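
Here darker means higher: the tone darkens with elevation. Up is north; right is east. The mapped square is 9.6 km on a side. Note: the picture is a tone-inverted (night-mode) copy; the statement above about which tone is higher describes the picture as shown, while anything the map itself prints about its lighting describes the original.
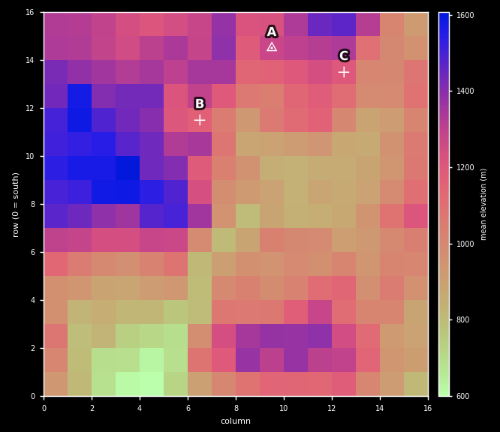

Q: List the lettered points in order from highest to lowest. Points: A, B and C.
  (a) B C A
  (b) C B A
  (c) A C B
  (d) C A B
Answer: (c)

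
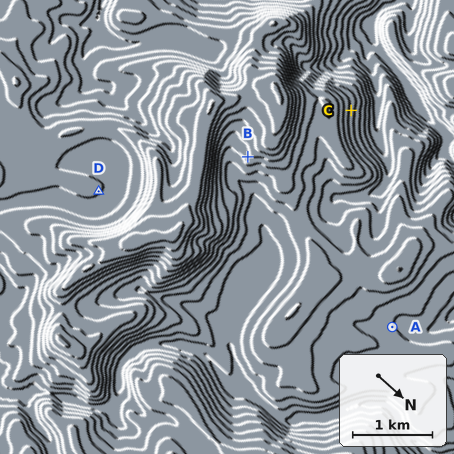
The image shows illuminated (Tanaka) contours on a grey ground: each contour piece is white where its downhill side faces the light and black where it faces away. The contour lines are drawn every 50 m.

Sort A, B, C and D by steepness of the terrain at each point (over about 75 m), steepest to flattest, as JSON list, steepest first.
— ["C", "B", "A", "D"]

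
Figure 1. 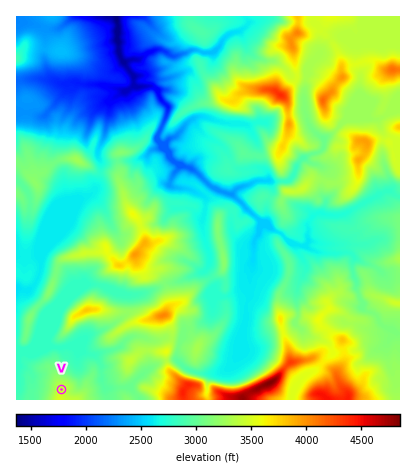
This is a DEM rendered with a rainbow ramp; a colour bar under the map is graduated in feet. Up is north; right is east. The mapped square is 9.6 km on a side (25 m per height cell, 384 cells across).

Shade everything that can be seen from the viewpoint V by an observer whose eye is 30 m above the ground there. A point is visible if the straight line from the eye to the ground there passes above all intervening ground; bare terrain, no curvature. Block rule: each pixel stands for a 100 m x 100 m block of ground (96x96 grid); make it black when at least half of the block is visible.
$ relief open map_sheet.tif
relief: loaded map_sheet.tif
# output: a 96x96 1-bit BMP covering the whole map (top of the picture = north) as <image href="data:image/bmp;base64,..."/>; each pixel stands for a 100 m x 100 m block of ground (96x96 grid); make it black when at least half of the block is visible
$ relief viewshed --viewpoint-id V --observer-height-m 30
<image width="96" height="96" href="data:image/bmp;base64,Qk2+BAAAAAAAAD4AAAAoAAAAYAAAAGAAAAABAAEAAAAAAIAEAAATCwAAEwsAAAIAAAAAAAAA////AAAAAAD//wPx/8AAAAAAAAD//4P//8AAAAAAAAD//+P//8AAAAAAAAD//+P//+AAAAAAAAD//+f//+AAAAAAAAD/+ffx/4AAAAAAAAD/+ffwfwAAAAAAAAD///PwPgAAAAAAAAD///PwHAAAAAAAAADx//f4DAAAAAAAAADwf//4HAAAAAAAAAD4f//gPAAAAAAAAAD/P//+HAAAAAAAAAD////8AAAAAAAAAAB////8AAAAAAAAAAA////8AgAAACAAAAA/n////gAAAGAAAAA/z/x//gAAAGAAAAA/z/8f/gAAAGAAAAAfx/+P/gAAAEAAAAAfx//gfAAAAEAAAAAP4f/wIAAAAAAAAAAP4H4AAAAAAAAAAAAH4AAAAAAAAAAAAAAD4AAAAAAAAAAAAAAB4AAAAAAAAAAAAAAA8AAAAAAAAAAAAAAA8AAAAAAAAAAAAAAAcAABgAAAAAAAAAAAcAAH8AAAAAAAAAAAOAAH+AAAAAAQAAAAOAAPjAAAAAADAAAAOAA/jgAAAAAHAAAAPAA/AAAAAAAGAAAAPAAOAAAAAAAAAAAAHgAOAAAAAAAAAAAAAAAEAAAAAAAAAAAAAAAAAAAAAAAAAAAAAAAAAAAAAAAAAANgAAAAAAAAAAAAAAPgAAAAAAAAAAAAAAfwAAAAAAAAAAAAAB/wAAAAAAAAAAAAAB/wAAAAAAAAAAAAAB/4AAAAAAAAAAAAAB/4AAAAAAAAAAAAAA/4AAAAAAAAAAAAAAb8AAAAAAAAAAAAAAD8AAAAAAAAAAAAAAD+AAAAAAAAAAAAAAD/AAAAAAAAAAAAAACfAAAAAAAAAAAAAAAfgAAAAAAAAAAAAAA/gAAAAAAAAAAAAAA5gAAAAAAAAAAAAABzwAAAAAAAAAAAAADjwAAAAAAAAAAAAADBwAAAAAAAAGAAAACA4AAAAAAAAOAAAAAAMAAAAAAAAeAAAAAADAAAAAAAAcAAAAAAAAAAAAAAAeAAAAAAAAAAAAAAAeAAAAAAAAAAAAAAAeCAAAAAAAAAAAAAAOAAAAAAAAAAAAAAAHAAAAAAAAAAAAAAAHAAAAAAAAAAAAAAAHgAAAAAAAAAAAAAADgGAAAAAAAAAAAAADAOAAAAAAAAAAAAADAMAAAAAAAAAAAAADAMAAAAAAAAAAAAADAMAAAAAAAAAAAAAfAIAAAAAAAAAAAAAfAYAAAAAAAAAAAAB+AYAAAAAAAAAAAAD8AAAAAAAAAAAAAAH4AAAEAAAAAAAAAAAAAAAHgAAAAAAAAAAAAAAH4AAAAAAAAAAAAAAH8AAAAAAAAAAAAAAH8AAAAAAAAAAAAAAD8AAAAAAAAAAAAAAAAAAAAAAAAAAAAAAAAAAAAAAAAAAAAAAAAAAAAAAAAAAAAAAAAAAAAAAAAAAAAAAAAAAAAAAAAAAAAAAAAAAAAAAAAAAAAAAAAAAAAAAAAAAAAAAAAAAAAAAAAAAAAAAAAAAAAAAAAAAAAAAAAAAAAAAAAAAAAAAAAAAAAAAAAAAAAAAAAAAAAAAAAAAAAAAAA="/>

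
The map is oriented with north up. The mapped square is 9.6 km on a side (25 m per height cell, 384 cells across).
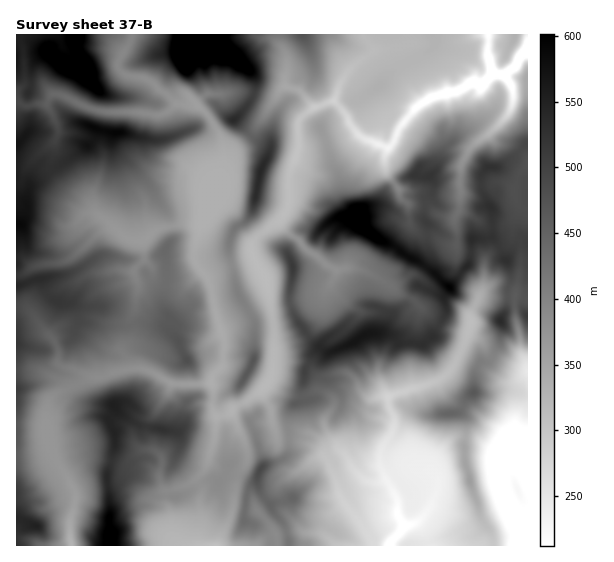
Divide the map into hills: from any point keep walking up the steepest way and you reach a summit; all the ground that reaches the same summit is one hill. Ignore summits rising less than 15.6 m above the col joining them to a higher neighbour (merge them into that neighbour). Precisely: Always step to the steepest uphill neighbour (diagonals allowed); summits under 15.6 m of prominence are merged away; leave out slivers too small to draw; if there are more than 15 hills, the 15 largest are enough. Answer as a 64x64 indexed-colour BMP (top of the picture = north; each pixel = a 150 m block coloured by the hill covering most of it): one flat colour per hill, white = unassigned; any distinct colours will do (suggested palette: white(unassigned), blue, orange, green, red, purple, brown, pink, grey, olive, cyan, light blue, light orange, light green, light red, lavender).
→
<image width="64" height="64" href="data:image/bmp;base64,Qk12CAAAAAAAAHYAAAAoAAAAQAAAAEAAAAABAAQAAAAAAAAIAAATCwAAEwsAABAAAAAAAAAA////ALR3HwAOf/8ALKAsACgn1gC9Z5QAS1aMAMJ34wB/f38AIr28AM++FwDox64AeLv/AIrfmACWmP8A1bDFAAAAAAZmZmZmZmYiIRVVVVVVVVVVVVVVUiIt3d3d3d3QAAAABmZmZmZmYiIhEVVVVVVVVVVVVVVVIi3d3d3d3dAAAAAGZmZmZmZiIiERVVVVVVVVVVVVVVUi3d3d3d3dAAAAAAZmZmZmZmIiIREVVVVVVVVVVVERVSIt3d3d3d0AAAAABmZmZmZmYiIhERVVVVVVVVVVERERIi3d3d3d3QAAAAAGZmZmZmZiIiERFVVVVVVVVVEREREiIt3d3d3QAAAAAAZmZmZmZmIiIREVVVVVVVVVEREREiIi3d3d3dAAAAAABmZmZmZmZmIhERVVVVVVVVURERESIiIt3d3d0AAAAABmZmZmZmZmZmEREVVVVVVVVREURHciIi3d3d0AAAAAALZmZmZma2ZmYRERVVVVVVVREUREd3In3d3d3QAAAAALu2Zmu7a7ZmZmEREVVVVVVVERRER3d3fd3d3dAACAAAu7u7u7u7tmZmYRERVVVVVVERRERHd3d33d3d3QB4iIu7u7u7u7tmZmZmERFVVVVVERREREd3d3d93d13d3iIi7u7u7u7u2ZmZmYRFVVVERERRERERHd3d3fdd3d3eIiLu7u7u7u2ZmZmZhEVVVERERFEREREd3d3d3d3d3dwAAu7u7u7u7tmZmZmEVVVUREREURERER3d3d3d3d3d3AAC7u7u7u7u2ZmZmbhVVVRERERRERERHd3d3d3d3d3cAALu7u7u7u7tmZmZu7lVVEREREUREREd3d3d3d3d3dwAAu7u7u7u7u7ZmZm7u5VEREREURERER3d3d3d3d3d3AAAAu7u7u7u7tmZmbu7u4REREURERERER3d3d3d3d3cAAAAAu7u7u7u8zMzu7u7hERERRERERERERHd3d3d3dwAAAAAzM7u7vMzMzM7u7u4RERRERERERERERHd3d3d3AAAAMzMzM8zMzMzMzO7u7hERRERERERERERER3d3dwAAAAMzMzMzzMzMzMzM7u7uRERERERERERERERHd3cAAAAAAzMzMzzMzMzMzMzu7u5ERERERERERERERER3cAAAAAADMzMzM8zMzMzMzO7u7hFERERERERERERERHcAAAAAADMzMzMzPMzMzMzM7u7uERFEREREREREREREAAAAAAADMzMzMzM8zMzMzM7u7u4RERREREREREREQAAAAAAAADMzMzMzM8zMzMzMzu7u7hEREUREREREREQAAAAAAAAAMzMzMzMzPMzMzMzO7u7uERERREREREREQAAAAAAAAAADMzMzMzM8zMzMzM7u7u4AARFEREREREQAAAAAAAAAAAAzMzMzMzzMzMzMzu7u7gAAAEREREREAAAAAAAREREAAAAzMzMzPMzMzMzu7u7gAAAABEREREAAAAAAAREREQAAAAAzMzM8zIiIzO7u7uAAAAAARERBERAAAAABERER/wAAAAAAAAzIiIiJnu7u4AAAAABEQRERERAAARERERH///AAAAAAAIiIiImZme4AAAAAEREREREREQABEREREf////AAAAAAiIiImZmZmQAAAAERERERERERAAERERER//////AAAACIiIiZmZmZAAAAERERERERERERARERERH//////wAAM4iIiImZmZkAAAEREREREREREREREREREf//////8AMzM4iIiZmZmZAAERERERERERERERERERER///////zMzMzMzM5mZmZmZERERERERERERERERERERH//////zMzMzMzMzOZmZmZmRERERERERERERqhEREREf/////zMzMzMzMzM5mZmZmZEREREREREREaqqERERER/////zMzMzMzMzMzOZmZmZkRERERERERqqqqoRERERH///8zMzMzMzMzMzM5mZmZmRERERERERGqqqqqEREREf//8zMzMzMzMzMzMzmZmZmZERERERERGqqqqqERERER///zMzMzMzMzMzMzM5mZmZkRERERERGqqqqqqhEREREP/zMzMzMzMzMzMzMzmZmZmZEREREREaqqqqqqEREREQD/8zMzMzMzMzMzMzMJmZmZkRERERERqqqqqqoRERERAADzMzMzMzMzMzMzMwmZmZmRERERERGqqqqqqqEREREAAAMzMzMzMzMzMzMzAJmZmZIiEREREiqqqqqqqhEREQAAAzMzMzMzMzMzMzAACZmZkiIiIRIiIqqqqqqqoRERAAADMzMzMzMzMzMzMAAAmZmSIiIiIiIiqqqqqqqqEREAAAMzMzMzMzMzMzMAAAAJmZkiIiIiIiIqqqqqqqqhEQAAMzMziIiIiIMzMAAAAAmZmZIiIiIiIiKqqqqqqqoRiIgzM4iIiIiIiCIgAAAAAJmZkAIiIiIiIiqqqqqqqhGIiIiIiIiIiIiCIiIAAAIiKZkAACIiIiIiIiKqqqqqEYiIiIiIiIiIgiIiIiIiIiIiAAAAIiIiIiIiIiKqqqoRiIiIiIiIiIIiIiIiIiIiIiIAAAACIiIiIiIiIiIqoiKIiIiIiIiCIiIiIiIiIiIiIgAAAAAiIiIiIiIiIiAAIoiIiIiIiIIiIiIiIiIiIiIiAAAAAAIiIiIiIiIiIAACiIiIiIiIgiIiIiIiIiIiIiIAAAAAACIiIiIiIiIgAAKIiIgAAAAAIiIiIiIiIiIiIAAAAAAAIiIiIiIiIiAAAIiIgAAAAAAiIiIiIiIiIiIgAAAAAAAiIiIiIiIiIAAA"/>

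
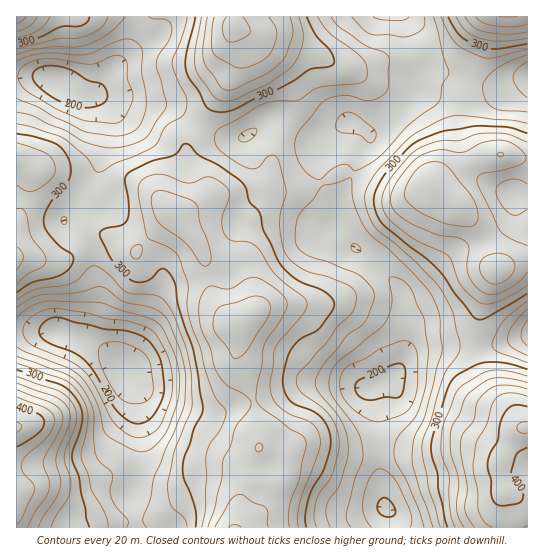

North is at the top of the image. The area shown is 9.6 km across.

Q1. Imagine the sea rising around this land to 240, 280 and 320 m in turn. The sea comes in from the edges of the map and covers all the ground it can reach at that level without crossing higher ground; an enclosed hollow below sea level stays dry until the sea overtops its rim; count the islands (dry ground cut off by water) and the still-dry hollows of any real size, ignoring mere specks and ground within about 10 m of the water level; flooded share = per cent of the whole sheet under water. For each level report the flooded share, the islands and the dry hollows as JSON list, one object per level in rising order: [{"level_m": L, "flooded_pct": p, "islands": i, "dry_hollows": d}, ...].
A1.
[{"level_m": 240, "flooded_pct": 15, "islands": 0, "dry_hollows": 0}, {"level_m": 280, "flooded_pct": 44, "islands": 0, "dry_hollows": 0}, {"level_m": 320, "flooded_pct": 70, "islands": 0, "dry_hollows": 0}]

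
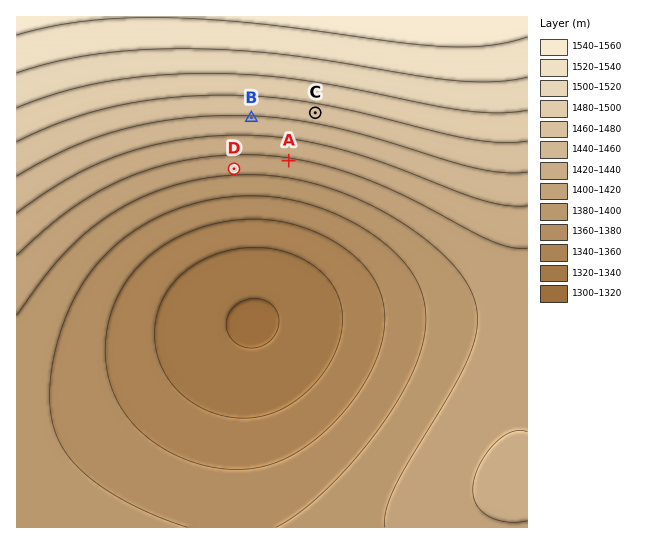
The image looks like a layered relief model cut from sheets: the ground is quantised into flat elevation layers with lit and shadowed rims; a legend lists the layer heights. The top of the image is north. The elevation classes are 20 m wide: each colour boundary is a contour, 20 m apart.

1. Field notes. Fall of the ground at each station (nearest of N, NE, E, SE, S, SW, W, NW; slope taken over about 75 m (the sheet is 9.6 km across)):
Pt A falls S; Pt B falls S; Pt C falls S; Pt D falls S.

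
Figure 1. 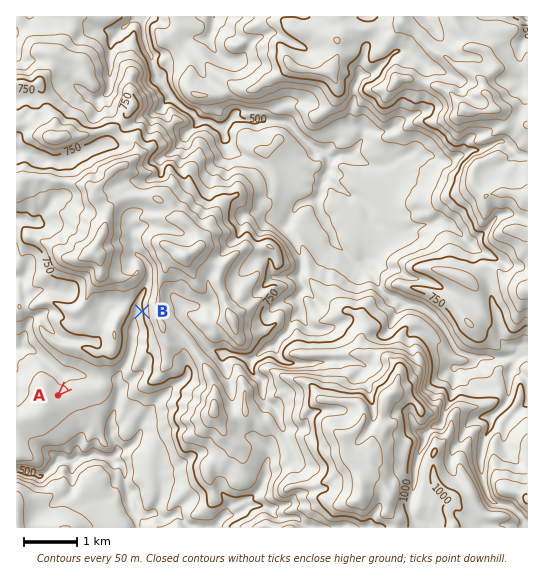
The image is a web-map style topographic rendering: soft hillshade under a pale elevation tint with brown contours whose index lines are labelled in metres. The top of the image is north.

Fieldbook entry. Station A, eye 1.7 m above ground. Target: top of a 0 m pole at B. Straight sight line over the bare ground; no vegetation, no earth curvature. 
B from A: no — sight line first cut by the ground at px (90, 363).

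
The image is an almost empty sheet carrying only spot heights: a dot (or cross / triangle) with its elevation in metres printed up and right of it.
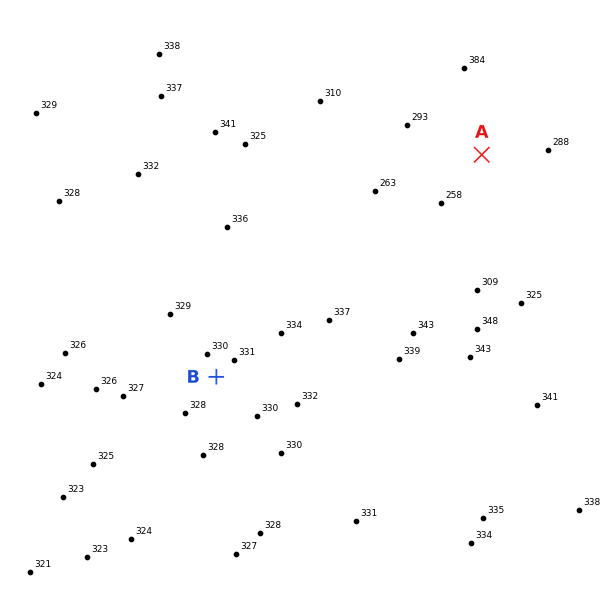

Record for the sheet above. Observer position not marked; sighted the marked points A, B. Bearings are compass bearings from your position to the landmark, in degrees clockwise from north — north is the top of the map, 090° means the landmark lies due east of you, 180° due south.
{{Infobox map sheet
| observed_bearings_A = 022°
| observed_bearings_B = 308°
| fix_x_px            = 350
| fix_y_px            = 481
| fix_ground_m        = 330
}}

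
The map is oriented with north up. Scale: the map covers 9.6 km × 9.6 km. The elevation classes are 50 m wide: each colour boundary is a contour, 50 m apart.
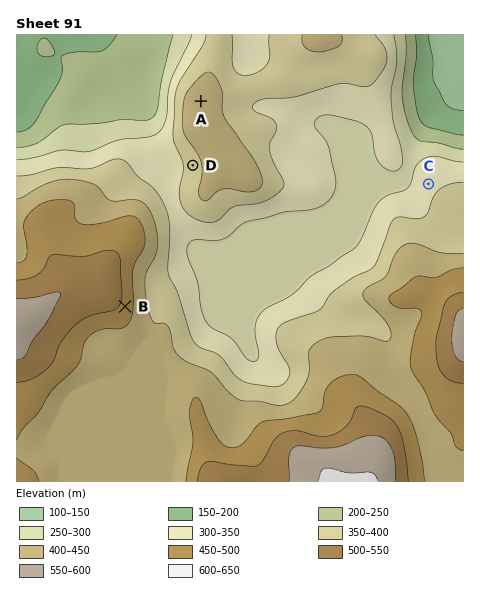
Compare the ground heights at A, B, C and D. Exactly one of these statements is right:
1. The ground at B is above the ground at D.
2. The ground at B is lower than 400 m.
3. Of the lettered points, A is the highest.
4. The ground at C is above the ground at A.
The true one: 1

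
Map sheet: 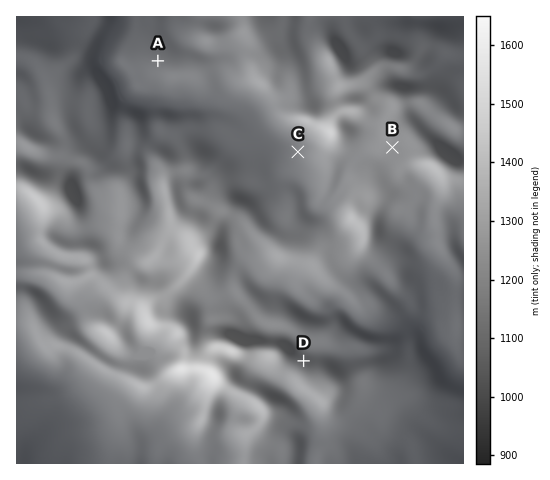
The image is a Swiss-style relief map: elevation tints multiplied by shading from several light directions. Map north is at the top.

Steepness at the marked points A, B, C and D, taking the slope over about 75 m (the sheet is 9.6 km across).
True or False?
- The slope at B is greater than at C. False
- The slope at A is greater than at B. True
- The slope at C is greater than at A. True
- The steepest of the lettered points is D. True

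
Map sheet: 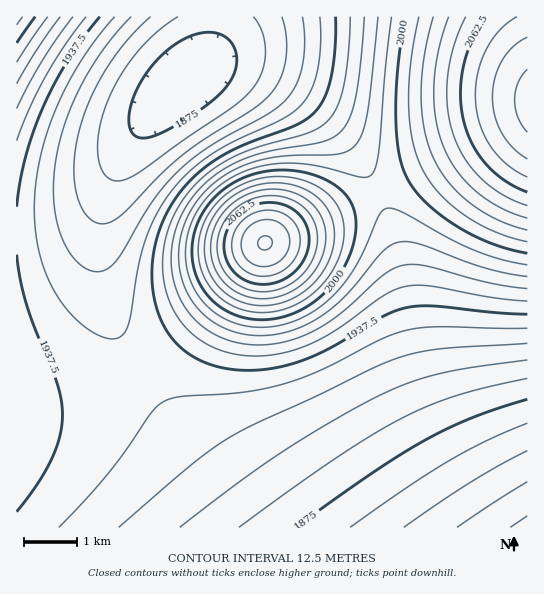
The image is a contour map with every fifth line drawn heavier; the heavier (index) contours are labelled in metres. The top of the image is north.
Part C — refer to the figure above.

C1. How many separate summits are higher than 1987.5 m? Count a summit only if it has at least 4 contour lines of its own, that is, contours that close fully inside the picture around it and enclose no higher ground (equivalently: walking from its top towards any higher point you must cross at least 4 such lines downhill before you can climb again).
1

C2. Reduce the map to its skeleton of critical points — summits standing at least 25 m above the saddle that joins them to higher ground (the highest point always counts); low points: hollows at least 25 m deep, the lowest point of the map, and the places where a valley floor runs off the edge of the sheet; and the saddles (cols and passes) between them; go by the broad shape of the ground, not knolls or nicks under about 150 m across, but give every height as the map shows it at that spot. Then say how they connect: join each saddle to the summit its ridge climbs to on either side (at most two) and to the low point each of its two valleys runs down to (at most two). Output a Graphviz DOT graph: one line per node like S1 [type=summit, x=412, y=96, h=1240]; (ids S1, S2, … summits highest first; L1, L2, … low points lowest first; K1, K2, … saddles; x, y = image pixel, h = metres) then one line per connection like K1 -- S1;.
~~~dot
graph terrain {
  S1 [type=summit, x=527, y=102, h=2105];
  S2 [type=summit, x=265, y=243, h=2101];
  S3 [type=summit, x=17, y=17, h=2018];
  L1 [type=low, x=527, y=527, h=1821];
  L2 [type=low, x=183, y=82, h=1866];
  K1 [type=saddle, x=378, y=191, h=1989];
  K2 [type=saddle, x=138, y=371, h=1927];
  K1 -- S1;
  K1 -- S2;
  K1 -- L1;
  K1 -- L2;
  K2 -- S2;
  K2 -- S3;
  K2 -- L1;
  K2 -- L2;
}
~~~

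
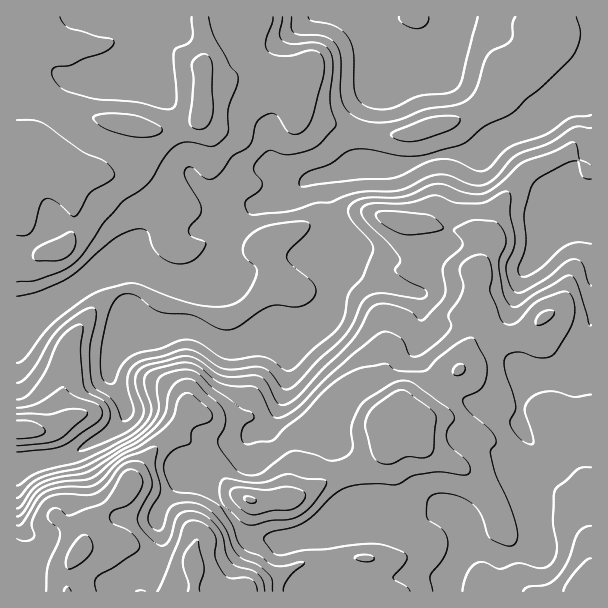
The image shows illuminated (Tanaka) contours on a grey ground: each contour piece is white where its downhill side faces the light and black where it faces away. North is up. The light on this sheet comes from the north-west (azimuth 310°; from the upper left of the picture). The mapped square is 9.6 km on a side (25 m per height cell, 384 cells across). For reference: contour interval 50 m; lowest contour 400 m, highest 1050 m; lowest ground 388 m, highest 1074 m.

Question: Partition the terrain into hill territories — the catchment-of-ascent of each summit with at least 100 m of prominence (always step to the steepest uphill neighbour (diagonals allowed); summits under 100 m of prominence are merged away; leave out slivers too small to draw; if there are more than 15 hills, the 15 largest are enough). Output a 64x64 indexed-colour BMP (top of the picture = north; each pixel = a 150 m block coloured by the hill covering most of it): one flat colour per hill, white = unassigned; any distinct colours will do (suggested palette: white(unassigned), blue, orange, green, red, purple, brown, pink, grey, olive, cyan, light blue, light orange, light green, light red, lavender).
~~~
<image width="64" height="64" href="data:image/bmp;base64,Qk12CAAAAAAAAHYAAAAoAAAAQAAAAEAAAAABAAQAAAAAAAAIAAATCwAAEwsAABAAAAAAAAAA////ALR3HwAOf/8ALKAsACgn1gC9Z5QAS1aMAMJ34wB/f38AIr28AM++FwDox64AeLv/AIrfmACWmP8A1bDFABERERERERERERERERERERERERERERERERVVVVVVVVVVERERERERERERERERERERERERERERERERFVVVVVVVVVUREREREREREREREREREREREREREREREREVVVVVVVVVVRERERERERERERERERERERERERERERERERFVVVVVVVVVERERERERERERERERERERERERERERERERERURERVVVVUREREREREREREREREREREREREREREREREREREREVVVVRERERERERERERERERRERERBERERERERERERERERVVVVERERERERERERERERFEREREREERERERERERERERFVVVURERERERERERERERFERERERERERBEREREREREREVVVVRERERERERERERERFEREREREREQRERERERERERERVVVVERERERERERERERFERERERERERBERERERERERERFVVVUREREREREREREREUREREREREREEREREREREREREVVVVRERERERERERERERREREREREREQRERERERERERERVVVVEREREREREREREREUREREREREQREREREREREREREVVVUzERERERERERERERFERERERERBERERERERERERERVVVTMzMxERERERERERERRERERERBEREREREREREREREVVVMzMzMxEREREREREREURERERBEREREREREREREREREVUzMzMzMxERERERERERREREQRERERERERERERERERERETMzMzMzMRERERERERERREQRERERERERERERERERERERMzMzMzMzEREREREREREUQREREREREREREREREREREREzMzMzMzMRERERERERERQRERERERERERERERERERERETMzMzMzMxERERERERERERERERERERERERERERERERERMzMzMzMxEREREREREREREREREREREREREREREREREREzMzMzMzERERERERERERERERERERERERERERERERERETMzMzMzERERERERERERERERERERERERERERERERERERMzMzMzMxEREREREREREREREREREREREREREREREREREzMzMzMzERERERERERERERERERERERERERERERERERETMzMzMzMzERERERERERERERERERERERERERERERERERMzMzMzMzMzEREREREREREREREREREREREREREREREREzMzMzMzMzMxERERERERERERERERERERERERERERERETMzMzMzMzMRERERERERERERERERERERERERERERERERIiMzMzMzMREREREREREREREREREREREREREREREREREiIiMzMzMRERERERERERERERERERERERERERERERERESIiIiMzMxERERERERERERERERERERERERERERERERERIiIiIjMzEREREREREREREREREREREREREREREREREREiIiIiIjERESIiIRERERERERERERERERERERERERERESIiIiIiIiIiIiIiIRERERERERERERERERERERERERERIiIiIiIiIiIiIiIiEREREREREREREREREREREREREREiIiIiIiIiIiIiIiIRERERERERERERERERERERERERESIiIiIiIiIiIiIiIhERERERERERERERERERERERERERIiIiIiIiIiIiIiIiIREREREREREREREREREREREREREiIiIiIiIiIiIiIiIhERERERERERERERERERERERERESIiIiIiIiIiIiIiIiIRERERERERERERERERERERERERIiIiIiIiIiIiIiIiIiIhEREREREREREREREREREREREiIiIiIiIiIiIiIiIiIiIhERERERERERERERERERERESIiIiIiIiIiIiIiIiIiIiIRERERERERERERERERERERIiIiIiIiIiIiIiIiIiIiIiIhEREREREREREREREREREiIiIiIiIiIiIiIiIiIiIiIiIhERERERERERERERERESIiIiIiIiIiIiIiIiIiIiIiIiIhERERERERERERERERIiIiIiIiIiIiIiIiIiIiIiIiIhEREREREREREREREREiIiIiIiIiIiIiIiIiIiIiIiIiIRERERERERERERERESIiIiIiIiIiIiIiIiIiIiIiIiIhERERERERERERERERIiIiIiIiIiIiIiIiIiIiIiIiIiEREREREREREREREREiIiIiIiIiIiIiIiIiIiIiIiIiIRERERERERERERERESIiIiIiIiIiIiIiIiIiIiIiIiIiERERERERERERERERIiIiIiIiIiIiIiIiIiIiIiIiIiIREREREREREREREREiIiIiIiIiIiIiIiIiIiIiIiIiIhERERERERERERERESIiIiIiIiIiIiIiIiIiIiIiIiIiIRERERERERERERERIiIiIiIiIiIiIiIiIiIiIiIiIiIhEREREREREREREREiIiIiIiIiIiIiIiIiIiIiIiIiIiERERERERERERERESIiIiIiIiIiIiIiIiIiIiIiIiIiERERERERERERERERIiIiIiIiIiIiIiIiIiIiIiIiIiEREREREREREREREREiIiIiIiIiIiIiIiIiIiIiIiIiIRERERERERERERERESIiIiIiIiIiIiIiIiIiIiIiIiIRERERERERERERERER"/>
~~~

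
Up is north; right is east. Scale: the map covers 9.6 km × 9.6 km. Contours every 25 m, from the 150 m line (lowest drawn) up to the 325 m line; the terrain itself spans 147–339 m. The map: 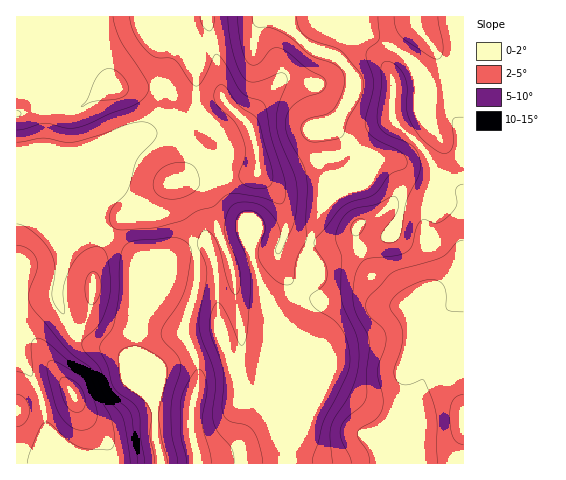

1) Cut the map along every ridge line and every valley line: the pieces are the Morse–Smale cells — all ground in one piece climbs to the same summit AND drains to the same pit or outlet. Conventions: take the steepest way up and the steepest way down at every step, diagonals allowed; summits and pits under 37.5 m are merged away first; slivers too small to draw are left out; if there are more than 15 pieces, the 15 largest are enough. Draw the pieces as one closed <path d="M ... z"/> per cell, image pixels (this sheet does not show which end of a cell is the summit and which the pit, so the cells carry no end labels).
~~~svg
<path d="M463 16l-117 1-2 16-10 21-2 1 8 4 10 11 2 13-5 19-8 14-3 14 20 18 0 10-3 6-6 6-8 4-7 8-18 46-5 22-7 16 1 20-23 33 8 21 0 118 2 6 174-1z"/><path d="M288 16l-24 0-9 13-6 6-28 4-19 6-5-4-3-7 3 72-5 13-24 10-34 8-12 9-10 9-10 24 0 21-4 14 0 10 4 10 25 15 10 9 1 67 12-17 20-50 16-9 17-4 7 2 12-7 17-6 7 3 5 11 5-14 4-1 42 17 4 7 8-29 23-53-12 0-8-18-1-23 12-13 8-3 8-9 7-20 1-14-12-16-8-5-14-3-17-11-10-11z"/><path d="M21 192l-5 1 0 270 144 1 1-8-6-21 0-37-19-44 1-96-10-9-25-15-12-13z"/><path d="M263 16l-246 0-1 176 9 1 56 24 9 4 8 9 0-16 4-14 0-21 11-26 21-16 45-11 11-5 3-4 4-11-4-72 8 11 20-6 24-3 10-7z"/><path d="M206 245l-20 4-16 9-20 50-13 18-1 28 19 44 0 37 6 28 127 1 0-10-7-9-14-31-15-15-6 0-5-6-22-70-3-57-6-18z"/><path d="M260 233l-4 1-5 14-5-11-7-3-17 6-9 5-3 4 7 25 2 49 22 70 5 6 6 0 15 15 14 31 6 9 1-114-8-21 23-33-1-21 3-12-12-7z"/><path d="M346 16l-56 0-1 2 2 11 10 11 17 11 16 3 11-25z"/><path d="M339 115l-11 6-12 13 1 23 9 19 17-4 10-8 3-6 0-10-20-18z"/>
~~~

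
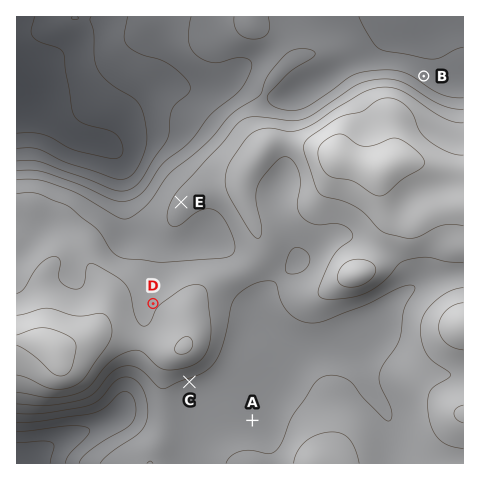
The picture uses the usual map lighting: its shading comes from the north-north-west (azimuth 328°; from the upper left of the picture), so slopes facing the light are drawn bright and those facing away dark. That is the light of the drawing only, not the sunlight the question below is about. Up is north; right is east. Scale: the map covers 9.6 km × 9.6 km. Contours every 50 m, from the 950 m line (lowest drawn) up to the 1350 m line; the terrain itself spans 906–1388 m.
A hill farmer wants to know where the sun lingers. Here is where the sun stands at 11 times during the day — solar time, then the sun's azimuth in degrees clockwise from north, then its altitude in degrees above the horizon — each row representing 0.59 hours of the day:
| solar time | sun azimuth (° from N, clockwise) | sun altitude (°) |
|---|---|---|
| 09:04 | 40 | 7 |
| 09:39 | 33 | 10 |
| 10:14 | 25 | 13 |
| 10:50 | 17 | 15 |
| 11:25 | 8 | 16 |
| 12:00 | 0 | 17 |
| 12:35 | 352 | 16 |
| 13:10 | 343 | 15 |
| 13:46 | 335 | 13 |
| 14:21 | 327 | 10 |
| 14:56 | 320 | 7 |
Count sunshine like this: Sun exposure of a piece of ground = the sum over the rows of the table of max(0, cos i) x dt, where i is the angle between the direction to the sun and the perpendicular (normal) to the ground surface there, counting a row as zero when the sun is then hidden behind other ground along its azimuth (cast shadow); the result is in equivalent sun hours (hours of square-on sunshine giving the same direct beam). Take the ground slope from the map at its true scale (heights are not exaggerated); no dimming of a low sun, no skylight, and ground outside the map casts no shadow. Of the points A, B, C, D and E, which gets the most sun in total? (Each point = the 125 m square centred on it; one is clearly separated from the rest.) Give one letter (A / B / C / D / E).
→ B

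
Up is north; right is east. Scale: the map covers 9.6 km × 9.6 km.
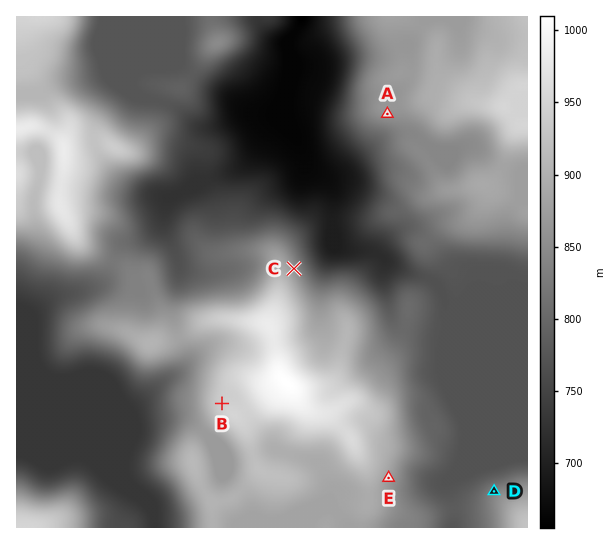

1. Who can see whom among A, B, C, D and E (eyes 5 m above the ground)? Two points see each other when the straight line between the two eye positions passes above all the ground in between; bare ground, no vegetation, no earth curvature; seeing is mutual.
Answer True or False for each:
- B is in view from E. False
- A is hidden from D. False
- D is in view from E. True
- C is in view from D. False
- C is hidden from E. True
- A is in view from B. False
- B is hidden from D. True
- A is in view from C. True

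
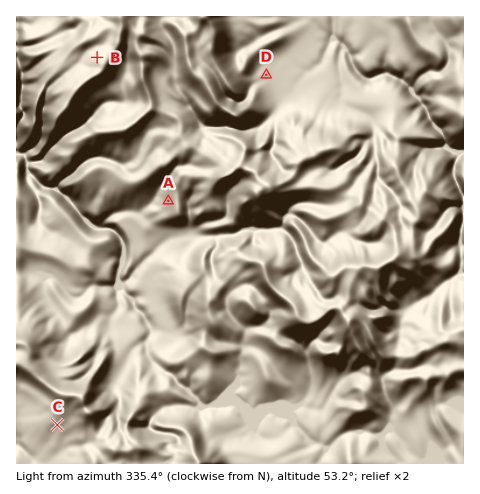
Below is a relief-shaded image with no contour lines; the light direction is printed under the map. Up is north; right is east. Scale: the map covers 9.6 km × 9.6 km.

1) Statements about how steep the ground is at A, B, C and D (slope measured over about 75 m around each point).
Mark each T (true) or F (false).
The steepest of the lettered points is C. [F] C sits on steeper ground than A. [F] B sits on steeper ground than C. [T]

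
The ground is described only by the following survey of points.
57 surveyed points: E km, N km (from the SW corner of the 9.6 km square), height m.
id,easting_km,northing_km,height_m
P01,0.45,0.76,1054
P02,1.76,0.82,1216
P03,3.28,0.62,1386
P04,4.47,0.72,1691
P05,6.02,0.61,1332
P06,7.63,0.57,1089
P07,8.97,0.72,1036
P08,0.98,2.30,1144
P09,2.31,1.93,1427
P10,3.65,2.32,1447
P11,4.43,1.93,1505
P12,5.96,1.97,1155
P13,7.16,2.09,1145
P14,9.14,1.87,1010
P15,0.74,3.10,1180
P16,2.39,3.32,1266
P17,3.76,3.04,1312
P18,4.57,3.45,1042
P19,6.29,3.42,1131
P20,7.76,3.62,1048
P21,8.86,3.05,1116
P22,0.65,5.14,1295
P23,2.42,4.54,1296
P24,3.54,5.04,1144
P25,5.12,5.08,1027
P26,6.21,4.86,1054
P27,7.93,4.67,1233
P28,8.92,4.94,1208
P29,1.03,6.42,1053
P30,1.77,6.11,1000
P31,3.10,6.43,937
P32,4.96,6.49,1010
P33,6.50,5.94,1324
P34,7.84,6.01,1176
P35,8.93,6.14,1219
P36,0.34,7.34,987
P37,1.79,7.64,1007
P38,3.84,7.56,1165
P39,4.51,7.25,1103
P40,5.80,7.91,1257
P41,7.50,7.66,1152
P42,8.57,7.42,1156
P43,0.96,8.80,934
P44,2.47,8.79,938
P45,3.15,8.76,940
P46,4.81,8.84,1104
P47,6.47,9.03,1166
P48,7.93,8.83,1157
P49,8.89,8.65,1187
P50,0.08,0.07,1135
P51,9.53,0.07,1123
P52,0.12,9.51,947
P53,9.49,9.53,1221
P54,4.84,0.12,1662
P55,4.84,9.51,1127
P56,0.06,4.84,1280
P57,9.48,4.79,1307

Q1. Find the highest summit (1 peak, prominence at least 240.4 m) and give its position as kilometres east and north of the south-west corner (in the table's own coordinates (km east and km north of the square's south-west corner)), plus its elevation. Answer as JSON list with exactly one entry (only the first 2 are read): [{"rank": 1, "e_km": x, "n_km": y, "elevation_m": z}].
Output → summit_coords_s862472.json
[{"rank": 1, "e_km": 4.64, "n_km": 0.76, "elevation_m": 1698}]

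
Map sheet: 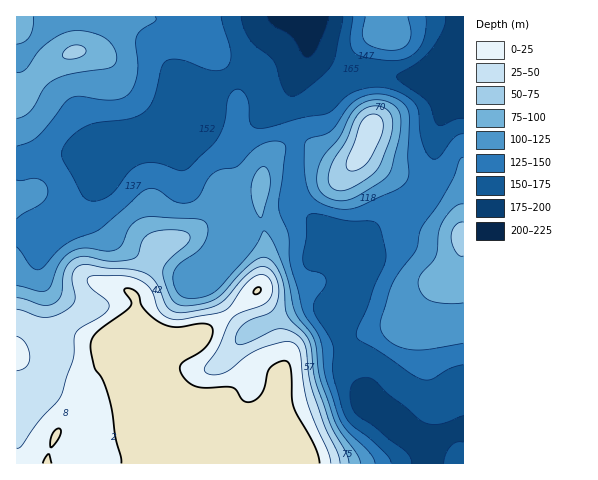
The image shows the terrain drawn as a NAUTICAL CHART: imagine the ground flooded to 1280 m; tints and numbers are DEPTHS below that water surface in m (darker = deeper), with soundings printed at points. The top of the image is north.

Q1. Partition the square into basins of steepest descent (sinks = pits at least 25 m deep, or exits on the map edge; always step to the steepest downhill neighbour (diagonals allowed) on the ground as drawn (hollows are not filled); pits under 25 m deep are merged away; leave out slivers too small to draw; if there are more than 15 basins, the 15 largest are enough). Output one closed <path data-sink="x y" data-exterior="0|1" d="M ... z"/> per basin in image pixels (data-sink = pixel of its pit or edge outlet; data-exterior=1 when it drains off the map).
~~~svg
<path data-sink="299 17" data-exterior="1" d="M383 16l-367 1 1 447 211 0 9-13 26-11 5-6 9-37 6-37-8-31-17-35 4-14 4-30-2-19-4-16 0-23 3-23 4-9 7-9 20-8 13 1 33 20 10 0 9-7 7-14 5-18-27-31-4-10 10-22 8-12 16-14 12-2z"/><path data-sink="463 431" data-exterior="1" d="M302 143l-17 3-16 11-6 12-3 23 0 23 4 16 2 19-4 30-4 14 17 35 8 31-11 63-4 11-5 6-26 11-9 12 235 1 1-228-36-15-10-10-12-22-13-12-25-16-7-9-8 11-13 1-11-4-17-13z"/><path data-sink="463 76" data-exterior="1" d="M463 16l-79 0 0 10 2 8-12 2-16 14-8 12-10 22 4 10 27 31-10 27 1 2 16 12 27 14 41 30 10 10 7 15z"/>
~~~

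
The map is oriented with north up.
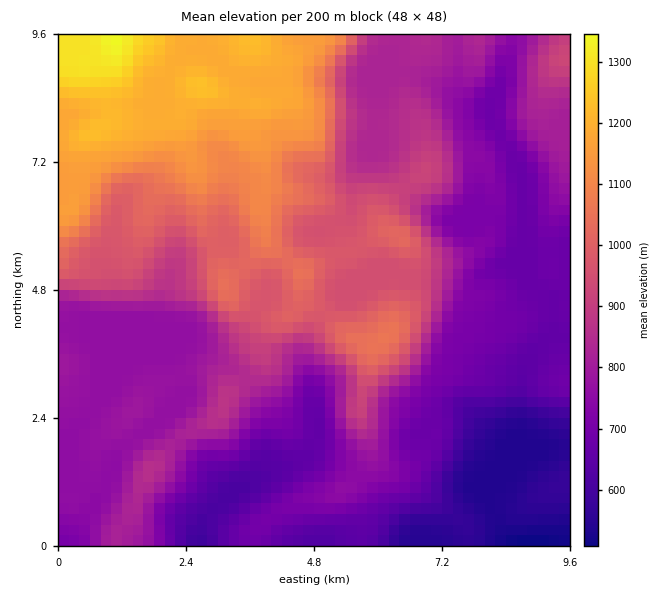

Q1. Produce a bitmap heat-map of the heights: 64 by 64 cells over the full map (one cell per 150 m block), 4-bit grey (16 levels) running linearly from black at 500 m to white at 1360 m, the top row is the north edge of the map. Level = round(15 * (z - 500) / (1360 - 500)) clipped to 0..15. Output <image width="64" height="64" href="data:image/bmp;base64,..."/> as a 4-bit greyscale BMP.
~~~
<image width="64" height="64" href="data:image/bmp;base64,Qk12CAAAAAAAAHYAAAAoAAAAQAAAAEAAAAABAAQAAAAAAAAIAAATCwAAEwsAABAAAAAAAAAAAAAAABEREQAiIiIAMzMzAERERABVVVUAZmZmAHd3dwCIiIgAmZmZAKqqqgC7u7sAzMzMAN3d3QDu7u4A////AERERWZVVUMyISIjMzMzIiIiIiMyIREREREREQAAAAAARERFVlVVQzIiIiMzMzMzIiIiMzIiEREREREREAAAAABEREVWZVVDMiIiIzMzMzMzMzMzMyIREREREREREREAAERERVVmVUMyIiIiMzNDMzMzMzMzIiERERERERERERERREREVWZlQzMiIiIjMzREREREMzMyIiIiERERERERERFVVERVZmVEMzIiIiIzM0REREREMzMzIiIhEREREREREVVUREVWZlRDMyIiIiIzNEREREREMzMzIhERERERERERVUVURVZmVUQzMiIiIiMzNEREREREQzMyERERERERERFERVVFVmZlVEMyIiIiIjMzNEREREREMzIhEREREREREURVVURWZmZUQzMyIiIiIzMzRERVRERDMiERERERERERRFVVRFVmZlVDMzMzIiIjMzNERFVURDMzIhERERERERFEVVVVVVZmVUREQzMyIzMzM0RFVVRDMzMiEREREREREURVVVVVVVZlVEREQzMzMzMzRFVVVEMzMzIhERERERERVVVVVVVVVVZlVVVEMzMzMzNEVmVUQzMzMiERERERERFVVVVVVVVVVmZmZVRDM0MzM0VmZlRDMzMyIREREREREVVVVVVVVVVVZmZmVURERDMzRWd2VEQzMzIiERERERERVVVVVVVVVVVVZnZlREREMzNFd3ZURDMzMiIiEREREiJVVVVVVVVVVVVmdmVVREQzM0Z3dlVEQzMyIiIiISIiIlVVVVVVVVVVVVZ3ZlVVRDM0Rnd2VUREMzMiIiIiIiMzVVVVVVVVVVVVVmdmZlVUMzRVZ3dlVERDMzMzMyIjMzNVVVVVVVVVVVVWZmZmZlRDRFVniHZlRERDMzMzMiMzM1VVVVVVVVVVVVZmZmZmZURFVniIh3ZUREQzMzMzMzMzVVVVVVVVVVVVVmZmZ3ZlVVVmeJmYh2VERDMzMzMzMzNVVVVVVVVVVVVVZmd3d2VVZneJmZmIdUREQzMzMzMzM1VVVVVVVVVVVVVmd3d3ZmZniJmqqZh2VEREMzMzMzMzVVVVVVVVVVVVVWZ3d3d2Z3iZmqqqmYZURERDMzMzMzNVVVVVVVVVVVVVZ3d4iId3iJmZmqqph2VEREQzMzMzM1VVVVVVVVVVVVZneIiImIiImZmZqqmHZURERDMzMzMzVVVVVVVVVVVVVniIiImZiIiJmZmZmZh1REREMzMzMzNVVVVVVVVVVVZniZiIiJmZiIiIiZmZmHZURERDMzMzM1VVVmZmZmZmZ3iZmIiImZmYiIiImZiIdlREREMzMzMzZmZ3d3d2Zmd3iZmZiIiZmZiIiIiIiIh2VURERDMzMzN3d4h3d3dmd3iJmZmIiJmZmIiIiIiIiHdlRERDMzMzM4iIiIiId3Z3eImZmZiImamYiIiIiIiId2VEMzMzMzMzmIiIiIiHd3d4iZmZmZmZqZiIiIiIiIh3ZVRDMzMzMzOZiIiIiIh3d3iJmZmZmZmZmYiIiIiIiHdlVEMzMzMzM5mYiIiIiId3eImZmZqqmZmYiIiIiImId2VURDMzMzMzqZiIiIiYh3eImZmZqqqZiIiIiIiJmZh2VUREQzMzMzOqmYiIiZmIiImZmZmqqpiIiIiIiZmZmHVUREREMzMzM7uqmIiJmZiIiZmZmaqqmIiIiIiJmZmHZUREREQzMzMzu7qZiJmZmYiZmZmaqqqZiIiIiImZmHZURERERDMzNETMu6mImZmZmZmZmZqrqpmYiIiIiIiHdlREREREMzNERLy7qZiZmZmZmqmZqruqmZmZiIiIiIdmVUREREQzM0REu8u6mZmZmZmqqqqqu6qqqZmIiIiId3ZmVURERDMzRES7y7qZmZmqqquqqqq7uqqpmYh3d3d3d3ZlREREMzNEVbu7u6mZmqqqu7qqqru6qpmYh3d3d3d3d2ZUREQzM0RVu7u7uqqqqqu7u6qqu7qpmZiHdmZ3d3d3dlRERDMzRVW8zMu7u6qqu7u7qqu7uqmZmYdmZmZ3d3d2VEREMzRFVczMzMu7u7u7u7uqu7u6qqqZh2ZmZmd3d2VUREMzNFVVzMzMzMzLu7u7u7u7u7uqqqmHZmZmZnd3ZVREQzNEVVXMzczMzMzMzLu7u7u7u7u7uodmZmZmd3dlRERDNEVVVczN3czMzMzMy7u7u7u7u7u6h2ZmZmZndmVERDM0VVZVzMzd3MzMzMzMy8zMy7u7u7qXdmZmZmdmVURDM0VVZlXMzM3dzMzMzMzMzMzMzLu7uph2ZmZmZmZURDMzRVZmVczMzMzMzMzMzMzMzMzMzMu6mHZmZmZmZVREMzNFVmZmzMzMzMzMzMzMzMzMzMzMy7qYdmZmZmZlVEQzM0VWZmbd3d3d3MzMzN3dzMzMzMzLupdmZmZmZlVVREMzRVZmZt3d3d3dzMzM3d3MzMzMzMuqh2ZmZmZmVVVVRDNEVmZm7u7u7t3MzMzd3MzMzMzMu6mHZmZmZmVVVVVUQ0RWd3fu7u7u7dzMzMzMzMzMzMy7qpdmZmZmZmVVVVVERFZ3d+7u7u7t3czMzMzMzMzMzMu6mHZmZmZmZlVVVUREVnd37u7u7u7d3MzMzMzMzMzMzLupdmZmZmZmZVZlRERWZ3fu7u7/7t3czMzMzM3dzMzMu7qHZmZmZmZlVmVURFVnd+7u7v/u3d3MzMzM3d3MzMu7uph2ZmZmZmVWZlVEVWd3"/>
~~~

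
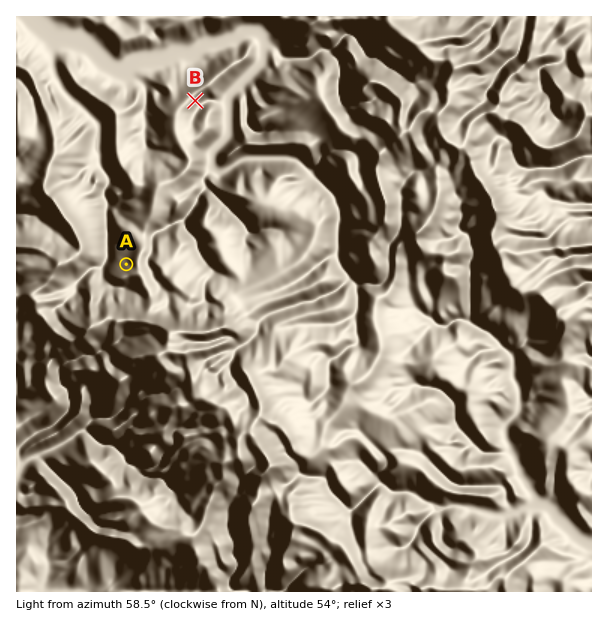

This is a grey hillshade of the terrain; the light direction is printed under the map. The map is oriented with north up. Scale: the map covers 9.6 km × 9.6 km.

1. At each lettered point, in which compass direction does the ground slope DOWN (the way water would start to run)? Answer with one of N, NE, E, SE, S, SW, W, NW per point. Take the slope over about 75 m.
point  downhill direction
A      NW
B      SE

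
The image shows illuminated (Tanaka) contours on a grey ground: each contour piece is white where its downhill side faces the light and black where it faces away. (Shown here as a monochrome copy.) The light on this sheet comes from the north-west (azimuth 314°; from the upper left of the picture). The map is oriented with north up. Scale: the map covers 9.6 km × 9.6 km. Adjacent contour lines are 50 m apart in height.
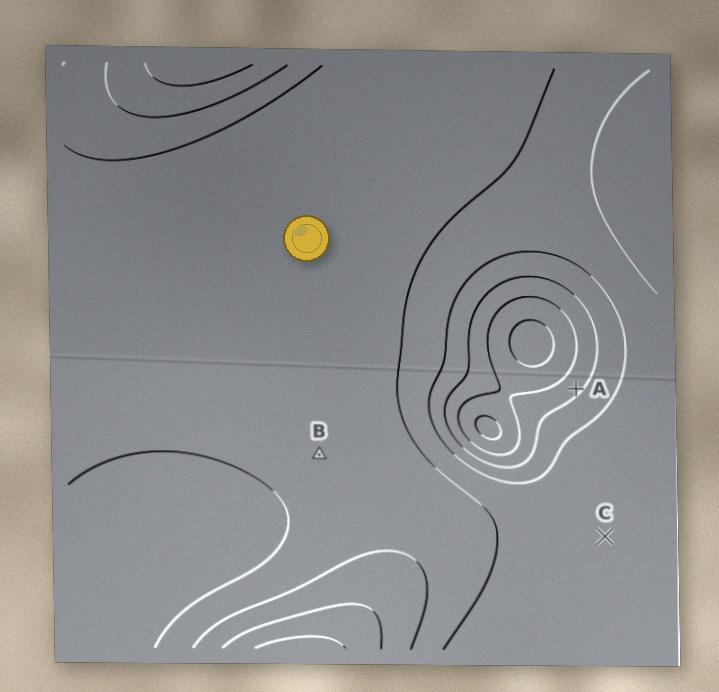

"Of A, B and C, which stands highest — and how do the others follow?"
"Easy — B C A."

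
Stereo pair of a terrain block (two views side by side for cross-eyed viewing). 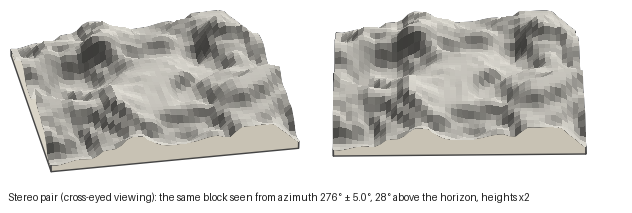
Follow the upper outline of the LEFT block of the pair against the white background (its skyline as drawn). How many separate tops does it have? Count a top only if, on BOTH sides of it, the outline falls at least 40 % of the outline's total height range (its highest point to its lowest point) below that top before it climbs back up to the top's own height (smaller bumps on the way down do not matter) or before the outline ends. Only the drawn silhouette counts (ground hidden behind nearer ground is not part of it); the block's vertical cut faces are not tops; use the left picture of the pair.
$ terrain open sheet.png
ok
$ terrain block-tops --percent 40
0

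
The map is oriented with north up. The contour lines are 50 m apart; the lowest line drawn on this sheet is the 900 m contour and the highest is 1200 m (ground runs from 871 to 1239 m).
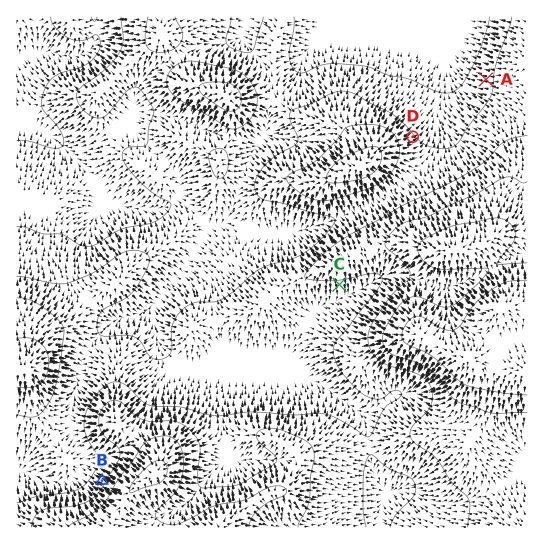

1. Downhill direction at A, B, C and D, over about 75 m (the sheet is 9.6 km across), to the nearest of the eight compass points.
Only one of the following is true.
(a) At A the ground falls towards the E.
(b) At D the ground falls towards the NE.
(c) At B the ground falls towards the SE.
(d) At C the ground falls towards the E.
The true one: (b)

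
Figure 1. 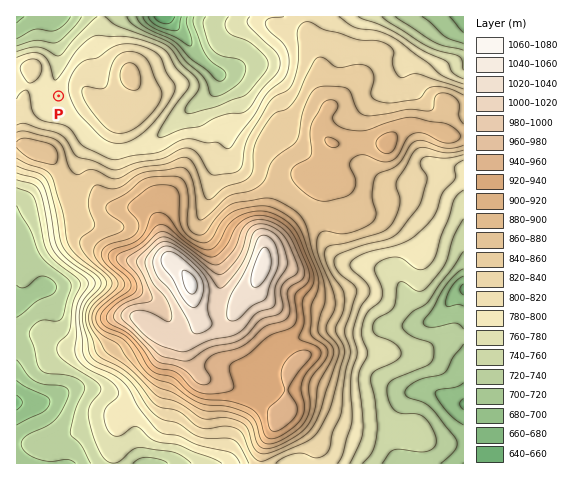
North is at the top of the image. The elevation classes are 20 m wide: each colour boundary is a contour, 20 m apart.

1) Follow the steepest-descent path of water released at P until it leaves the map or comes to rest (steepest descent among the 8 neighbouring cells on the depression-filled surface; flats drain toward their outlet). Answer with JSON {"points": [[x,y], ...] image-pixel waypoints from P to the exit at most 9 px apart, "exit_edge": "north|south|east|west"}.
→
{"points": [[59, 96], [54, 90], [55, 81], [56, 71], [57, 62], [57, 53], [57, 43], [56, 34], [56, 25], [56, 17]], "exit_edge": "north"}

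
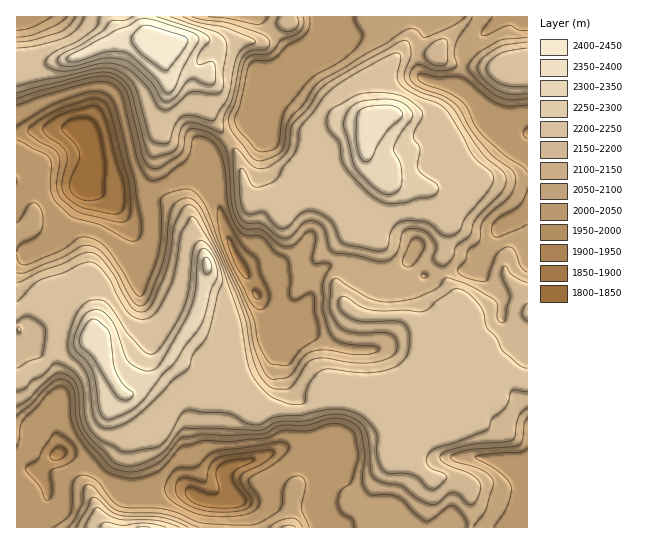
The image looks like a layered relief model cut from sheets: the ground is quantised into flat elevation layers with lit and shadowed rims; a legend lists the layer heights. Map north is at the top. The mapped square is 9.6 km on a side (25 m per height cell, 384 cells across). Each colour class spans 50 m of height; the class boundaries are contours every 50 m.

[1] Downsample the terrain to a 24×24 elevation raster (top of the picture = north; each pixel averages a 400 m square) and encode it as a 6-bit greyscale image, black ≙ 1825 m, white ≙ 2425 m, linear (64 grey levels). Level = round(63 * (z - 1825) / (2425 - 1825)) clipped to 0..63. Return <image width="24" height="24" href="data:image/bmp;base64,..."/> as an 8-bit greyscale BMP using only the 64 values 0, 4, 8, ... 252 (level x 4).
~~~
<image width="24" height="24" href="data:image/bmp;base64,Qk12BgAAAAAAADYEAAAoAAAAGAAAABgAAAABAAgAAAAAAEACAAATCwAAEwsAAAABAAAAAAAAAAAAAAEBAQACAgIAAwMDAAQEBAAFBQUABgYGAAcHBwAICAgACQkJAAoKCgALCwsADAwMAA0NDQAODg4ADw8PABAQEAAREREAEhISABMTEwAUFBQAFRUVABYWFgAXFxcAGBgYABkZGQAaGhoAGxsbABwcHAAdHR0AHh4eAB8fHwAgICAAISEhACIiIgAjIyMAJCQkACUlJQAmJiYAJycnACgoKAApKSkAKioqACsrKwAsLCwALS0tAC4uLgAvLy8AMDAwADExMQAyMjIAMzMzADQ0NAA1NTUANjY2ADc3NwA4ODgAOTk5ADo6OgA7OzsAPDw8AD09PQA+Pj4APz8/AEBAQABBQUEAQkJCAENDQwBEREQARUVFAEZGRgBHR0cASEhIAElJSQBKSkoAS0tLAExMTABNTU0ATk5OAE9PTwBQUFAAUVFRAFJSUgBTU1MAVFRUAFVVVQBWVlYAV1dXAFhYWABZWVkAWlpaAFtbWwBcXFwAXV1dAF5eXgBfX18AYGBgAGFhYQBiYmIAY2NjAGRkZABlZWUAZmZmAGdnZwBoaGgAaWlpAGpqagBra2sAbGxsAG1tbQBubm4Ab29vAHBwcABxcXEAcnJyAHNzcwB0dHQAdXV1AHZ2dgB3d3cAeHh4AHl5eQB6enoAe3t7AHx8fAB9fX0Afn5+AH9/fwCAgIAAgYGBAIKCggCDg4MAhISEAIWFhQCGhoYAh4eHAIiIiACJiYkAioqKAIuLiwCMjIwAjY2NAI6OjgCPj48AkJCQAJGRkQCSkpIAk5OTAJSUlACVlZUAlpaWAJeXlwCYmJgAmZmZAJqamgCbm5sAnJycAJ2dnQCenp4An5+fAKCgoAChoaEAoqKiAKOjowCkpKQApaWlAKampgCnp6cAqKioAKmpqQCqqqoAq6urAKysrACtra0Arq6uAK+vrwCwsLAAsbGxALKysgCzs7MAtLS0ALW1tQC2trYAt7e3ALi4uAC5ubkAurq6ALu7uwC8vLwAvb29AL6+vgC/v78AwMDAAMHBwQDCwsIAw8PDAMTExADFxcUAxsbGAMfHxwDIyMgAycnJAMrKygDLy8sAzMzMAM3NzQDOzs4Az8/PANDQ0ADR0dEA0tLSANPT0wDU1NQA1dXVANbW1gDX19cA2NjYANnZ2QDa2toA29vbANzc3ADd3d0A3t7eAN/f3wDg4OAA4eHhAOLi4gDj4+MA5OTkAOXl5QDm5uYA5+fnAOjo6ADp6ekA6urqAOvr6wDs7OwA7e3tAO7u7gDv7+8A8PDwAPHx8QDy8vIA8/PzAPT09AD19fUA9vb2APf39wD4+PgA+fn5APr6+gD7+/sA/Pz8AP39/QD+/v4A////AFRUaJyckIx0VEhMWHBkVGBsZHB0bHhkWFRMXHxgVFQ8HBgcTGBgVGR0dISUiIhsXExIWFxkbGBEPCAsSFhcVFiAmJyglIBoVFRAQGSQnJBkVEA0NEhUVFiApKicgGxkYFhMVJSspKSQfHx8eGRgWFyMqKiopJyYgGxUZKzQxKyknKCkqKCclJSkqKioqKSgkJhsbLTc2MCsqKionIiYpKioqKioqKikoKCcnMjczMTAsKykeGSEmJSUnKSoqKiooJiguOTYuLDIuKygZFRgcHR4gJyoqKigmJygtNzMqKS4yKyYWFRUcJCUlKCoqKSUmKCkqLisgIyozLCARFhcfJyUkJCcpKCIlJCgpKiUXHSgyLhYRFhoeIR8fHyAjHyAiGBwiJhwVGCYxKA4TFxseHyEhHSEgGh4dGBYXGRUTFiQrGRMYIB0hKCknHiIlHhkaGRYTDwwPFiEkFB8lKSUmKSopKCkpIxkXFxQIAwQPFxsaFSUpKSkqKiwwLSwqKSIaFhMFAQURGRcVFSUlKCoqLDM1LywqKSUbFBEGAQcWIh4WGCEaISkqMDc0LisqJhsWDwgCAQoaKCQbIBkVGygrMjk2LiopHRUUFA8IBg8fKyooJhgVGCIrMTg4MSojFxYWIRwXExYkMTQuLRwVFholKi0sJR0XFyAkKywuKCcvOjozLyAWFRYZICcpHx0cHykqJykwNzg7Pj01LyghGRYVFxwiIiMfGyElGBwjLDQ5OjUtJyIfIhsVFhoaHBsdGhgYA=="/>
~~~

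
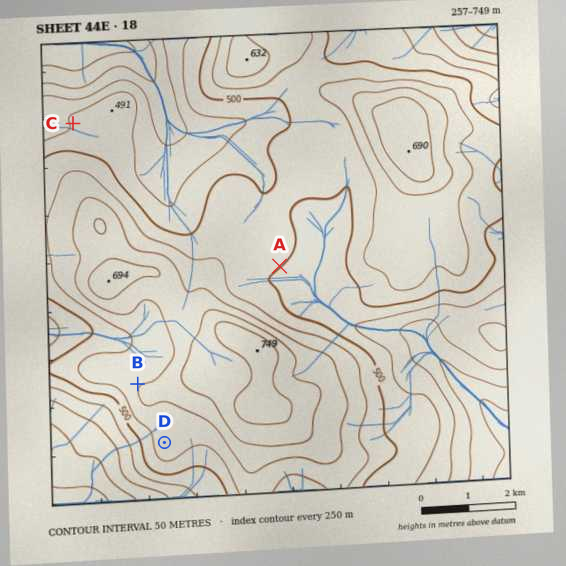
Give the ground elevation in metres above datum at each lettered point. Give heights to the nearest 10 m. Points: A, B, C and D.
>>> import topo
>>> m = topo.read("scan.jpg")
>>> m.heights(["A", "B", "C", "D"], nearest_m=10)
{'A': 500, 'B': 600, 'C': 450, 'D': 570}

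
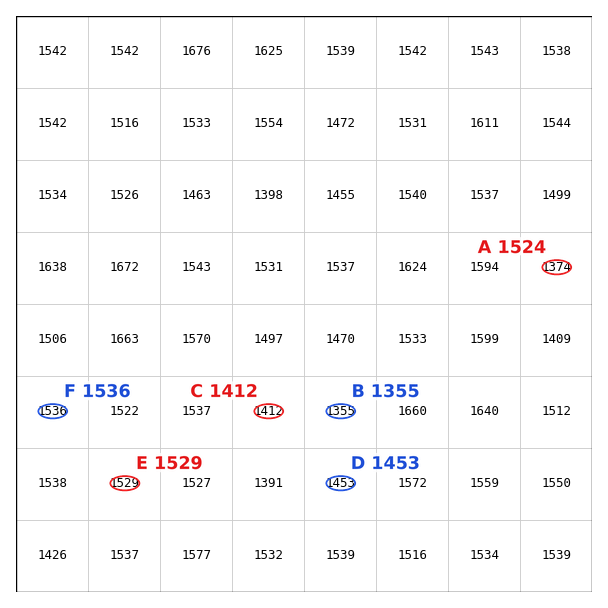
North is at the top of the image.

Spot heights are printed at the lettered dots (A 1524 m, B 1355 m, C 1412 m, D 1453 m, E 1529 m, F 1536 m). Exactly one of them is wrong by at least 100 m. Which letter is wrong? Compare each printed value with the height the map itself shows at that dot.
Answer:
A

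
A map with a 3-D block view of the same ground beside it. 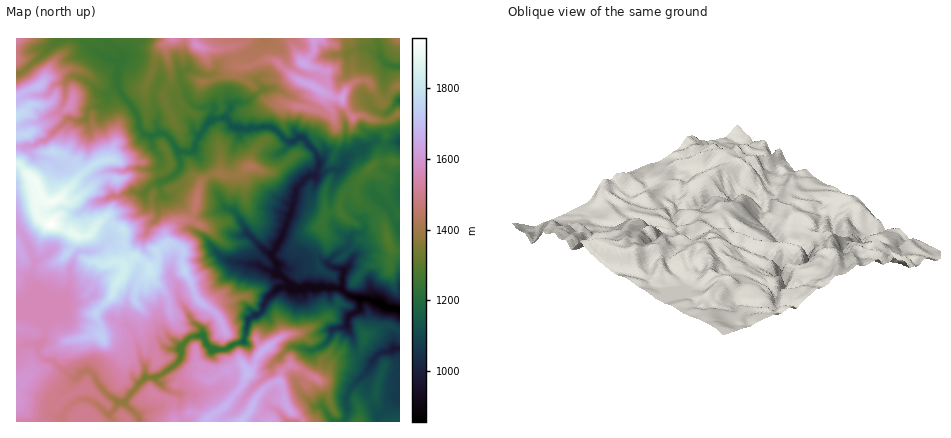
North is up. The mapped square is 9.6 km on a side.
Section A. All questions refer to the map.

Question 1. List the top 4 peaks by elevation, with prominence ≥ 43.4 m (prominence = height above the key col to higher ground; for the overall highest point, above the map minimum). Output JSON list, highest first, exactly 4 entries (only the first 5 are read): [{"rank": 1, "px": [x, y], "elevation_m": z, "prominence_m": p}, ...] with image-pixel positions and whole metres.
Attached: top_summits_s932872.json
[{"rank": 1, "px": [52, 224], "elevation_m": 1941, "prominence_m": 1084}, {"rank": 2, "px": [120, 278], "elevation_m": 1831, "prominence_m": 59}, {"rank": 3, "px": [26, 134], "elevation_m": 1758, "prominence_m": 45}, {"rank": 4, "px": [248, 374], "elevation_m": 1693, "prominence_m": 53}]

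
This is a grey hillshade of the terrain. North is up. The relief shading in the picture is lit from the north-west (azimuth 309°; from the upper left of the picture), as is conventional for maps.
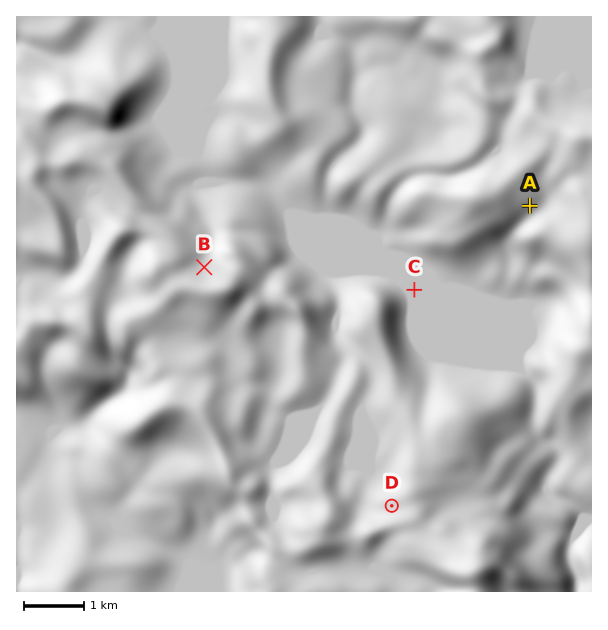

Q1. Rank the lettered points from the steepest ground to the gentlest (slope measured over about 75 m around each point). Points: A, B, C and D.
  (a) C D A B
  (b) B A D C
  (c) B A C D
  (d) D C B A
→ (b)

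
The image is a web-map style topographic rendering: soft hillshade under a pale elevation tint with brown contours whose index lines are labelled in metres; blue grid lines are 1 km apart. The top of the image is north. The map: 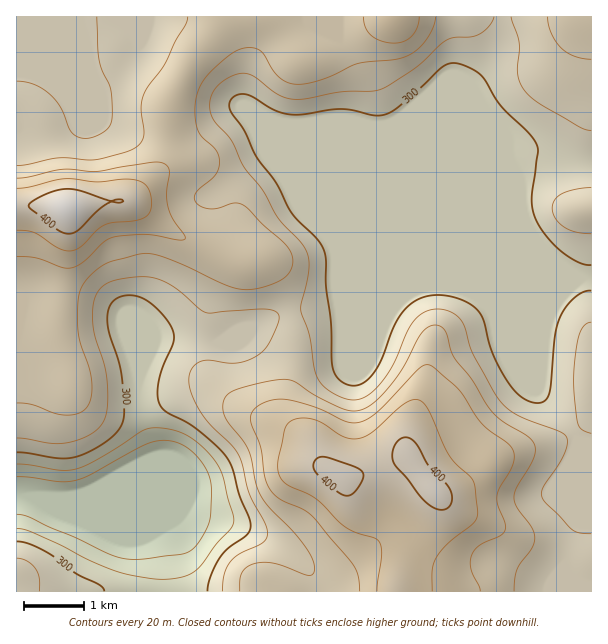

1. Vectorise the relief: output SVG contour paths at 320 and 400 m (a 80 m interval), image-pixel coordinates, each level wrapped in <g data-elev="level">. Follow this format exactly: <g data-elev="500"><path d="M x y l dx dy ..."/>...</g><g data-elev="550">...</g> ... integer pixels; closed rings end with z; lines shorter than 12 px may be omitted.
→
<g data-elev="320"><path d="M39 591l0-13-3-9-9-8-10-3"/><path d="M591 534l-12-1-7-4-26-26-4-6-1-5 3-6 21-33 2-10-1-6-8-6-39-15-17-12-8-12-21-38-10-31-10-10-9-3-10-1-9 3-8 5-9 13-12 29-8 15-12 15-11 8-9 3-11-1-13-7-10-8-7-13-6-36-8-24 0-6 8-35 0-10-2-8-7-10-22-24-15-28-20-24-12-26-16-18-5-11 0-12 6-12 11-8 13-6 12 2 24 18 17 6 13 0 35-7 30-1 9-1 9-5 27-17 30-27 9-4 18 0 8-4 8-7 5-9"/><path d="M17 438l34 5 16 0 22-8 8-6 5-6 5-15 0-27-3-18-10-30-1-21 3-18 5-6 7-5 23-6 21 0 11 4 11 6 26 22 6 4 55-4 9 1 7 2 2 6-2 9-9 18-9 9-11 6-11 3-9 0-19-3-8 1-7 5-5 9 1 15 10 21 10 14 22 21 7 9 10 39 16 28 2 9 0 6-3 5-25 12-9 8-6 13-2 16"/><path d="M591 322l-7 4-5 9-4 22-1 24 4 42 3 6 10 4"/><path d="M591 188l-16 1-14 5-6 6-3 9 4 10 8 8 12 5 15 2"/><path d="M97 17l2 43 3 11 8 15 2 12 0 22-2 6-5 5-15 7-7 0-6-2-7-5-9-23-11-13-15-10-18-4"/><path d="M511 17l8 24-1 33 1 7 5 8 7 9 11 7 39 23 10 2"/></g><g data-elev="400"><path d="M436 509l8 1 6-4 2-8-2-9-22-24-14-24-6-3-6 0-6 5-3 6-1 7 2 8 28 34z"/><path d="M344 495l6 0 7-6 6-10 0-5-1-3-7-4-26-9-8-1-4 2-4 6 3 8 19 17z"/><path d="M63 233l8 1 6-3 21-20 12-9 9 1 4-2-3-2-10 2-30-10-14-2-19 5-18 10 1 5 26 20z"/></g>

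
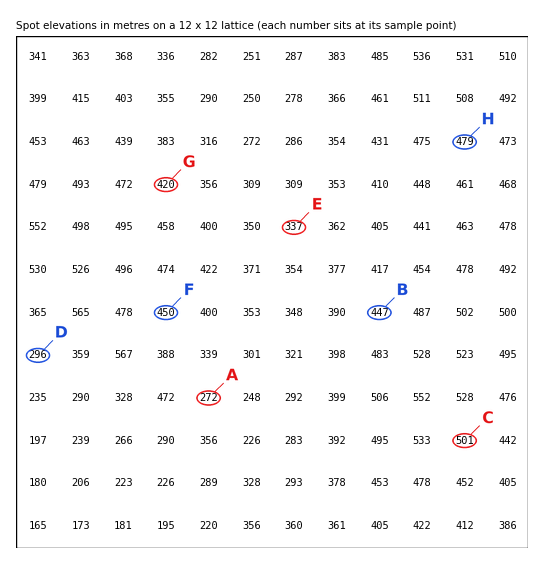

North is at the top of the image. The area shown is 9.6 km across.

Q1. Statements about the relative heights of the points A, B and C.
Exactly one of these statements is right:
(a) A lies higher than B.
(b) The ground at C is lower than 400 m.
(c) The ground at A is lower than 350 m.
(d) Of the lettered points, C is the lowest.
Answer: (c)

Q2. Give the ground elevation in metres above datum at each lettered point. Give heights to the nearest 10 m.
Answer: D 300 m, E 340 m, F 450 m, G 420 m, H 480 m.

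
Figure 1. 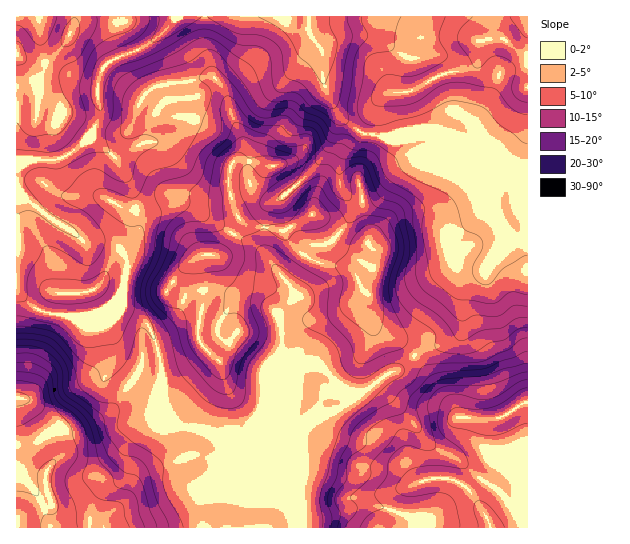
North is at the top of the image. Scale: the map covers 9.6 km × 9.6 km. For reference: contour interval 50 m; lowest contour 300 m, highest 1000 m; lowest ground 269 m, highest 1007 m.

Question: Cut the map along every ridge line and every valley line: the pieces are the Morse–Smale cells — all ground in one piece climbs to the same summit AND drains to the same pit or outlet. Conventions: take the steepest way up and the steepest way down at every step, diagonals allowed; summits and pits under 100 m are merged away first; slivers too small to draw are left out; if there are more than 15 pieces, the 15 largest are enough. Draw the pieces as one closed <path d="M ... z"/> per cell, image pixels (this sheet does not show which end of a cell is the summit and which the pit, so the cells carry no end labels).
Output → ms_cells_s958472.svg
<path d="M309 16l-134 0-6 10-17 16 0 5 9 20 6 34-11 10-7 16-2 14-32 17 14 24 7 25 3 22-4 9-15 11 7 12 0 10-6 23-14 15-6 4 9 0 8-4 5 0 16 8 9 8 12 33 1 40 6 12 11 15 29 7 18 12 12 0 4-3 7-12 45-47 3-7 13-10 10 0 21 21 0 12-4 11 2 0 7-4 9-10 9-3 23-17 11-4 22-19 36-13 8-14-2-28 3-10 7-8 16-10-25-6-13-13-1-12 18-11 14-14 5-10 0-5-4-17-30-22-10-11-2 5-34 14-30 29-20 4-10-6-5-9 0-22 7-16 10-13 0-4-18-15-12-22-4-14 0-24-3-8-11-14z"/><path d="M151 41l-17 11-24 9-7 8-6 17 0 12 3 8-1 13-7 15-13 13-22 13-41 2 0 365 283 1 1-5-4-8-18-12-40-40-7-8-8-12-16-11-26-5-6-5-14-24 0-33-6-26-7-14-9-8-16-8-5 0-8 4-9 0 6-4 14-15 6-23 0-10-7-12 15-11 4-9-3-22-7-25-16-25 5 0 29-16 5-22 7-12 8-6-6-34-9-20z"/><path d="M505 233l0 5-4 9-12 15-2 7-16 10-7 8-3 10 2 28-8 14-36 13-18 16-15 7-23 17-9 3-9 10-10 6 5-13 0-12-21-21-10 0-13 10-3 7-45 47-7 12-4 3-13 1 7 10 47 48 18 12 5 13 227-1 0-286-17-2z"/><path d="M527 16l-217 0-2 13 13 21 2 29 12 30 8 11 19 13 21 4 15-2 32 0 16 10 52 22 29 4z"/><path d="M174 16l-157 0-1 145 41-1 22-13 13-13 7-15 1-13-3-8 0-12 6-17 7-8 24-9 19-11 16-15 6-7z"/><path d="M439 141l0 5 12 13 30 22 4 17 0 5-5 10-14 14-18 11 1 12 13 13 16 5 8 0 15-21 4-9 0-5 6 6 17 0 0-68-30-4z"/><path d="M359 131l-18 27-2 15 4 17 6 7 6 3 20-4 30-29 35-14-1-11-9-7-32 0-15 2-21-4z"/>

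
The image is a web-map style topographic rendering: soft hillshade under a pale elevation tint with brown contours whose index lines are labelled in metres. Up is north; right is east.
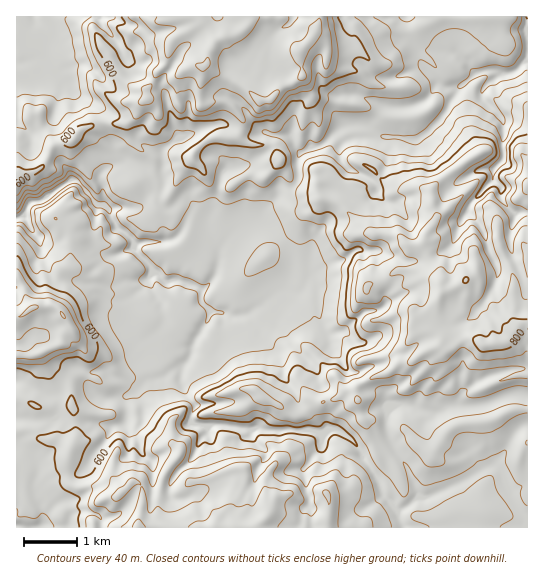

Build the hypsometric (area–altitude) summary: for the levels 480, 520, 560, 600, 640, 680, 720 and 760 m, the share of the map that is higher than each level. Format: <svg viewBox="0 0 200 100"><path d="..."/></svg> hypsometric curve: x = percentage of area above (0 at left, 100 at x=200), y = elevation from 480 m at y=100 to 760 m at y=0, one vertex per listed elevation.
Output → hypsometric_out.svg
<svg viewBox="0 0 200 100"><path d="M188 100l-34-14-27-15-27-14-24-14-28-14-24-15-15-14"/></svg>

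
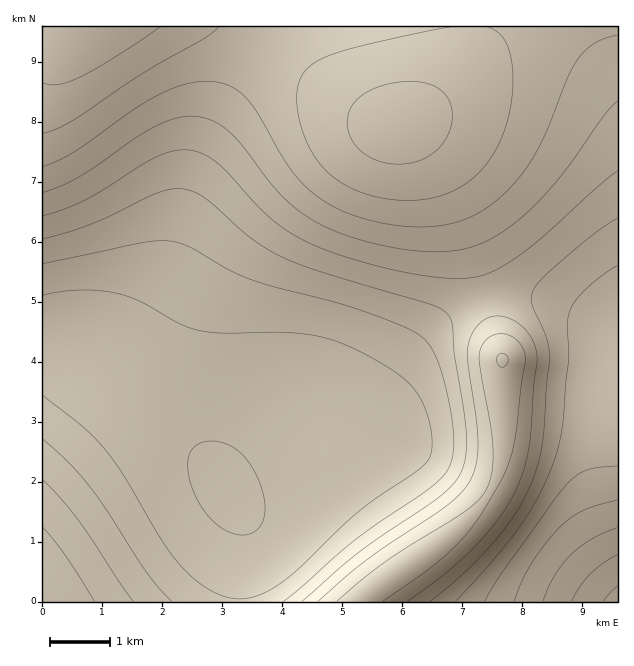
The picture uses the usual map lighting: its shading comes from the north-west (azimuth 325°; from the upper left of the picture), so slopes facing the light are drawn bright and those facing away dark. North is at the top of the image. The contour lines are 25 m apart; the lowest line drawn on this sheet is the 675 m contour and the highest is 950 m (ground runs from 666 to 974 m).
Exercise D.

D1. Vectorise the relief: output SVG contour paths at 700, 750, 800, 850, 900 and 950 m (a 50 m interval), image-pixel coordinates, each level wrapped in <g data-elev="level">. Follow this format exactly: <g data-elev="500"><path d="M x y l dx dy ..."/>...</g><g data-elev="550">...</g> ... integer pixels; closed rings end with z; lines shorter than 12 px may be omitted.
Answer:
<g data-elev="700"><path d="M571 601l9-14 10-13 12-10 15-9"/></g><g data-elev="750"><path d="M514 601l8-19 9-18 14-20 15-17 12-10 12-7 33-10"/><path d="M235 534l-12-5-12-10-11-14-8-16-4-17 0-14 5-10 9-6 9-1 9 1 16 7 14 15 10 20 5 23-1 9-2 7-4 6-7 4-7 2z"/></g><g data-elev="800"><path d="M172 601l-13-13-13-16-40-62-18-26-20-22-25-23"/><path d="M456 601l29-32 27-32 17-24 14-26 12-30 7-28 6-68-1-36 2-13 6-11 11-12 16-13 15-10"/><path d="M43 264l100-22 18-1 14 1 15 5 37 22 24 11 92 24 54 20 21 10 12 12 6 11 6 16 10 45 2 30-2 12-4 9-6 8-9 9-77 53-72 62"/></g><g data-elev="850"><path d="M94 601l-27-44-24-30"/><path d="M407 601l43-31 32-31 24-31 9-16 7-17 8-34 7-86-3-12-7-11-9-9-10-5-12-2-12 4-10 10-5 13-1 17 8 60 2 24-2 22-8 18-8 10-12 11-78 53-52 43"/><path d="M43 216l22-7 23-10 54-34 16-9 18-6 15 0 13 4 13 9 52 54 20 15 21 11 36 14 49 13 41 7 31 1 12-2 12-4 29-17 23-18 52-48 22-18"/></g><g data-elev="900"><path d="M502 367l3-1 3-5 0-4-5-4-4 2-2 3 0 5z"/><path d="M43 166l15-5 16-9 59-42 28-17 29-10 13-2 12 1 17 5 15 12 11 15 23 40 12 18 17 18 18 13 28 13 33 8 33 3 29-3 16-6 17-8 16-12 15-15 14-18 11-20 28-67 9-18 9-10 9-7 10-5 12-3"/></g><g data-elev="950"><path d="M387 163l17 1 16-4 14-7 10-11 7-15 1-15-4-13-9-10-9-5-11-2-13-1-14 2-24 8-9 6-6 8-5 9-1 9 1 9 4 9 6 7 9 7 9 5z"/><path d="M43 83l7 2 9-1 21-7 40-23 40-27"/></g>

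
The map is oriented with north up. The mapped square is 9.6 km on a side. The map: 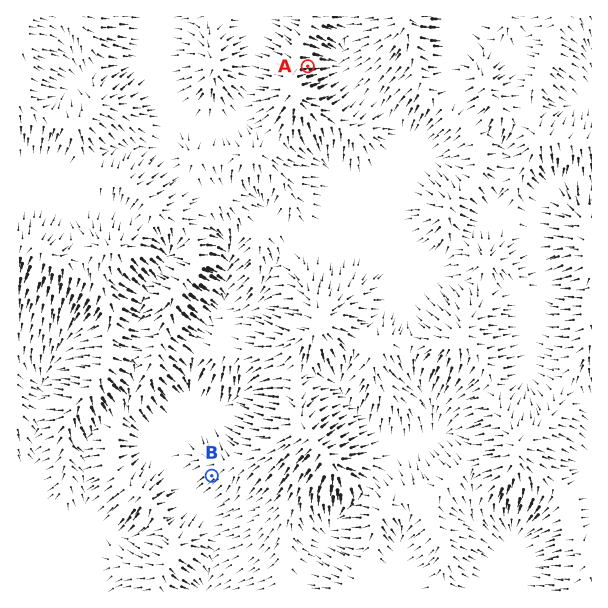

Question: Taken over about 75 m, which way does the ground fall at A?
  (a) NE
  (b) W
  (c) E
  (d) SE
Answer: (c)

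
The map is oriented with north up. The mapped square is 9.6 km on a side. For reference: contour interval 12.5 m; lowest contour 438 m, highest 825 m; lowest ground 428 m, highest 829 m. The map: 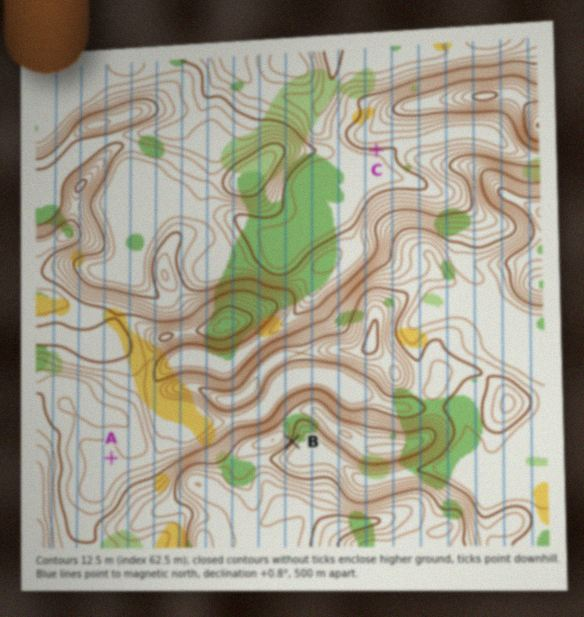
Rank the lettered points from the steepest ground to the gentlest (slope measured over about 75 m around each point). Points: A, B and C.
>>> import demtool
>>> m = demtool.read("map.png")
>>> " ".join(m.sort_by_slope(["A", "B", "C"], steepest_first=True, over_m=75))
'B C A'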